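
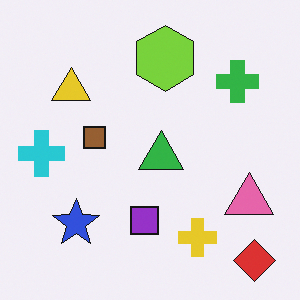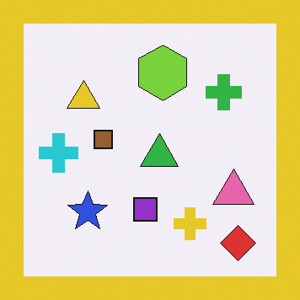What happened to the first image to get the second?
The image was framed with a yellow border.

A solid yellow frame runs around the edge of the second image, with the content slightly shrunk inside it.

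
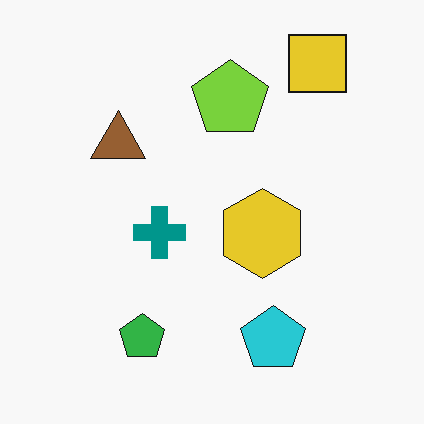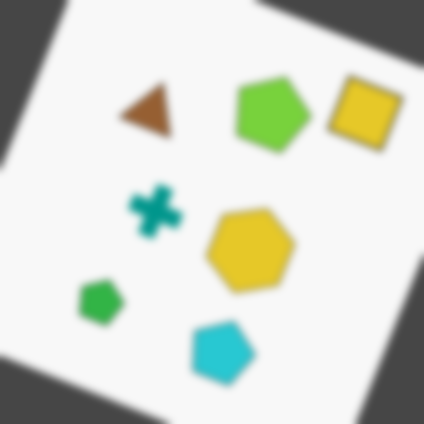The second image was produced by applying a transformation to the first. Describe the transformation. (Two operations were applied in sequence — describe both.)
The image was rotated clockwise by a clearly visible amount, then noticeably gaussian-blurred.

Every shape is tilted by the same angle and the image corners show triangular fill wedges — a whole-image rotation by a non-right angle. Shape edges and outlines are uniformly softened across the whole image.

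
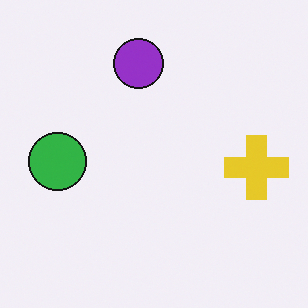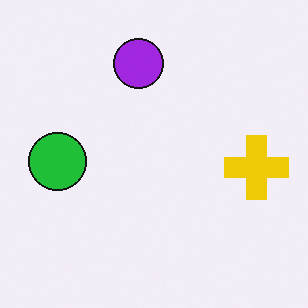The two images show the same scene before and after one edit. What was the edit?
The image was slightly oversaturated.

All colors are more vivid — a global saturation change.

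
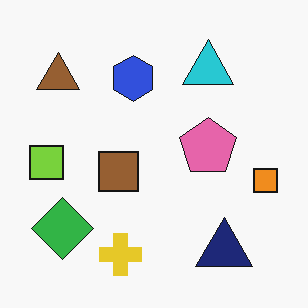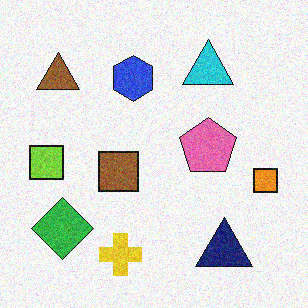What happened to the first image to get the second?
Degraded with visible gaussian noise.

Random speckle covers the whole image, including the flat background.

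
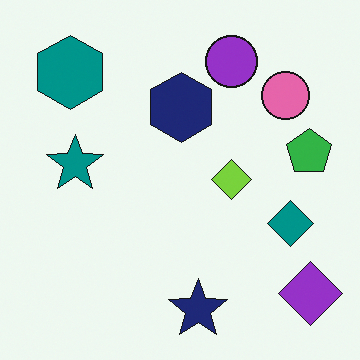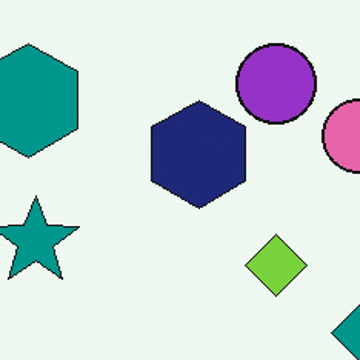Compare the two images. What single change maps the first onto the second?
This is the original image cropped to a modestly smaller region and rescaled.

The visible shapes are larger and the field of view is narrower; shapes near the original edges may be partly or wholly outside the frame — a crop-and-rescale.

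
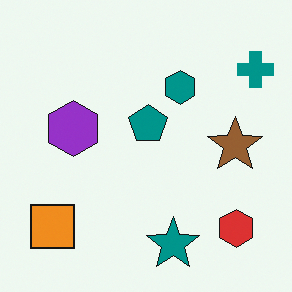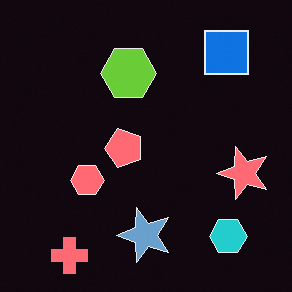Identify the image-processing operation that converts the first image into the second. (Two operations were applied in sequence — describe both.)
The transformation is: transposed (reflected across the top-left ↔ bottom-right diagonal), then color-inverted (negative).

Shapes have swapped their row and column positions — what was in the top-right is now in the bottom-left — a diagonal reflection. The light background has become dark and every shape's color is its complement — a photographic negative.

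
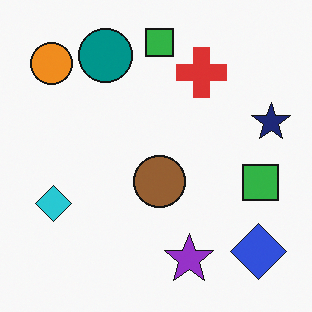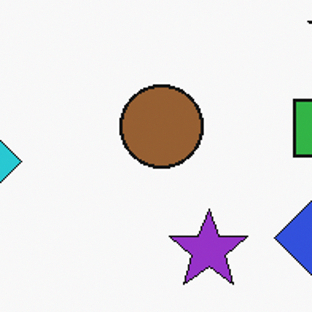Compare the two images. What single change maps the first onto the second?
The transformation is: cropped slightly and scaled back up.

The visible shapes are larger and the field of view is narrower; shapes near the original edges may be partly or wholly outside the frame — a crop-and-rescale.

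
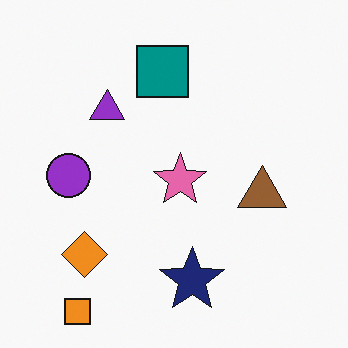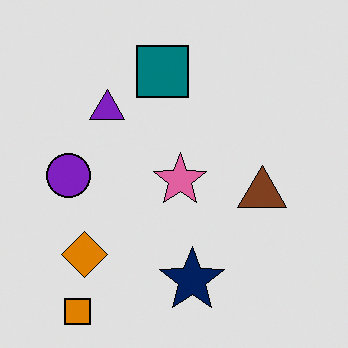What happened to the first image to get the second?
Posterized to a reduced palette.

Each flat color has snapped to a coarser quantized level — most visibly, the near-white background has dropped to a flat grey.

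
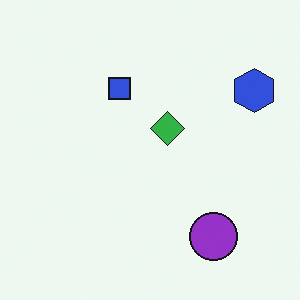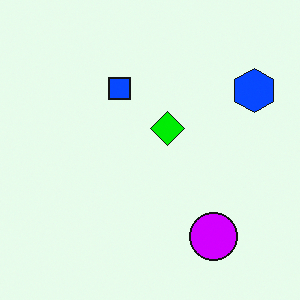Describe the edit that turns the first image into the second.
The transformation is: made much more vivid (saturation change).

All colors are more vivid — a global saturation change.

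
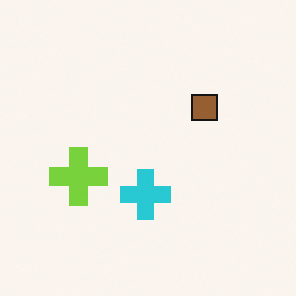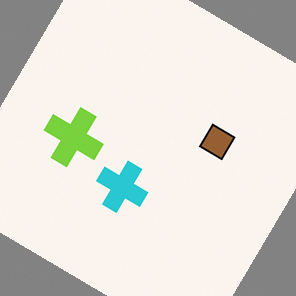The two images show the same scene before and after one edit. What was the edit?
The image was rotated clockwise by a large amount — several tens of degrees.

Every shape is tilted by the same angle and the image corners show triangular fill wedges — a whole-image rotation by a non-right angle.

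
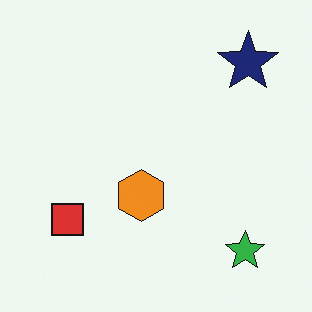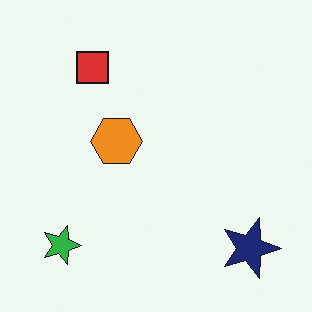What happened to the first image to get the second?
It was rotated 90° clockwise.

The navy star sits in the top-right of the first image and the bottom-right of the second — consistent with a whole-image 90° clockwise rotation.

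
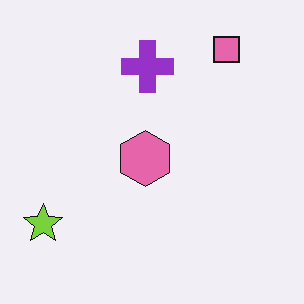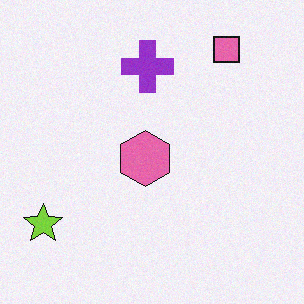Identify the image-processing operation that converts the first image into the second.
The image was degraded with subtle gaussian noise.

Random speckle covers the whole image, including the flat background.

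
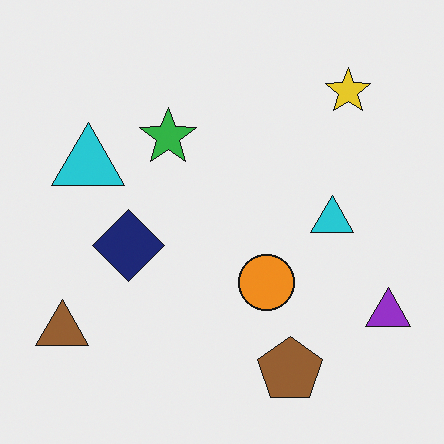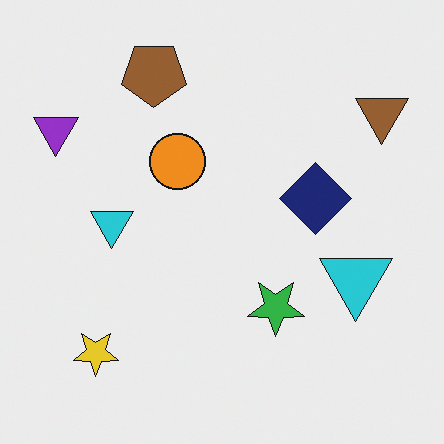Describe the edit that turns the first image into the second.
The image was rotated 180°.

The brown triangle sits in the bottom-left of the first image and the top-right of the second — consistent with a whole-image 180° rotation.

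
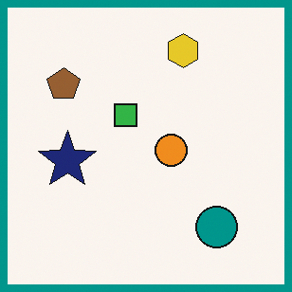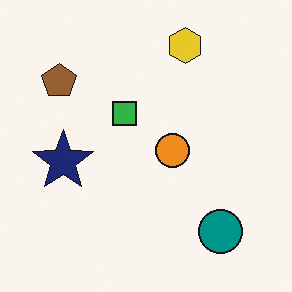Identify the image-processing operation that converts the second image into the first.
The first image is the second framed with a teal border.

A solid teal frame runs around the edge of the first image, with the content slightly shrunk inside it.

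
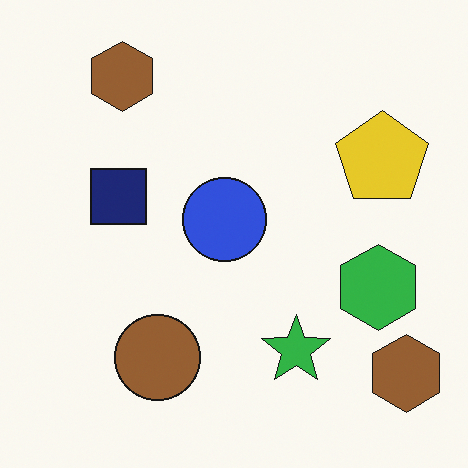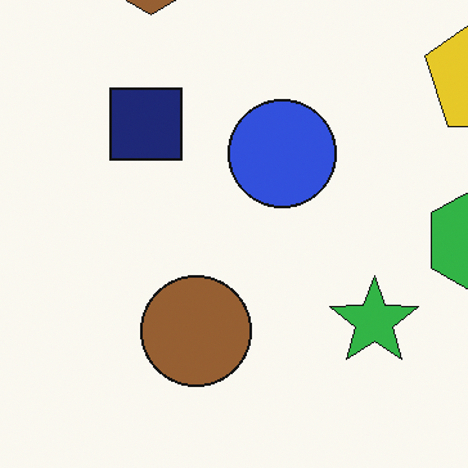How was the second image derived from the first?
The image was cropped to a modestly smaller region and rescaled.

The visible shapes are larger and the field of view is narrower; shapes near the original edges may be partly or wholly outside the frame — a crop-and-rescale.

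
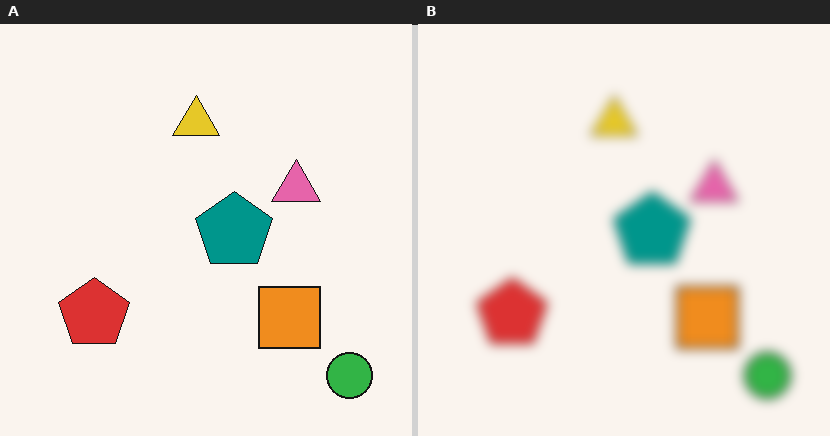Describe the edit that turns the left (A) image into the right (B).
Heavily blurred.

Shape edges and outlines are uniformly softened across the whole image.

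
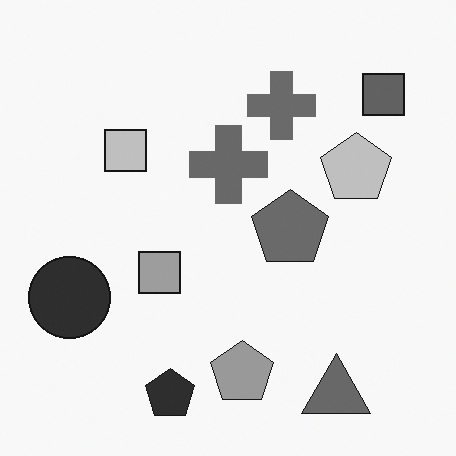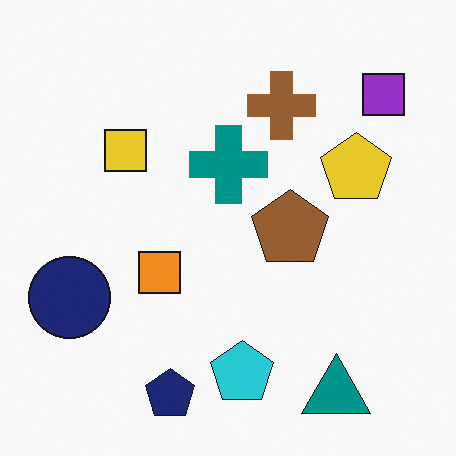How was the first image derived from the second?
The transformation is: converted to grayscale.

All color is removed — every shape is now a shade of grey.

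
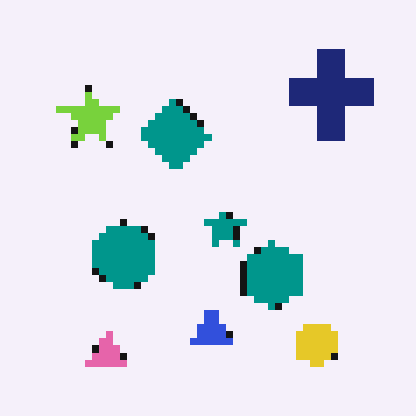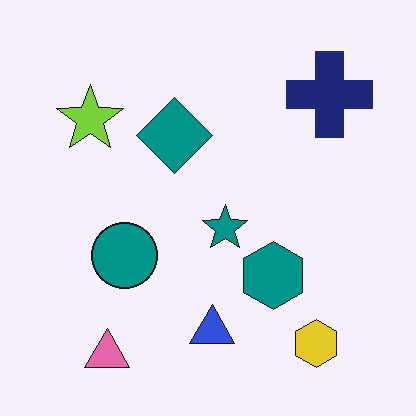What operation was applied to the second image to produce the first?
This is the original image pixelated into visible square blocks.

Shapes are reduced to large square blocks; fine edges and outlines are lost — a downscale-then-upscale (mosaic) effect.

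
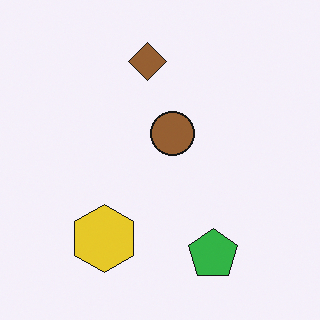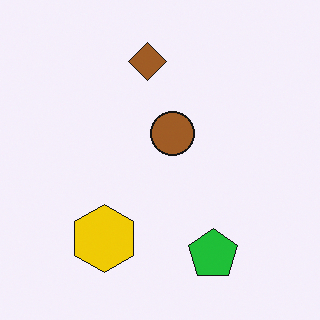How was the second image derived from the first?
The second image is the first slightly oversaturated.

All colors are more vivid — a global saturation change.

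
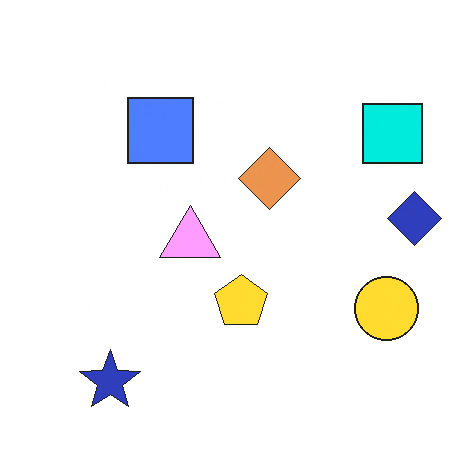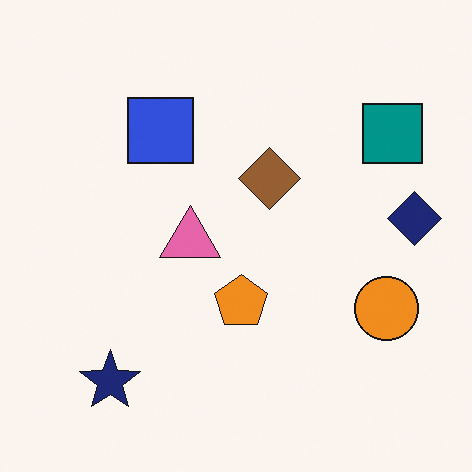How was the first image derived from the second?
The image was substantially brightened.

Every pixel — background and shapes alike — is uniformly brightened.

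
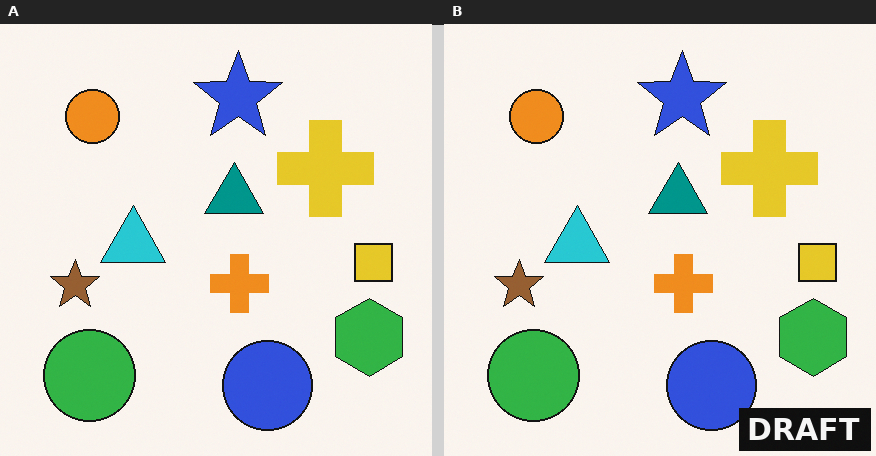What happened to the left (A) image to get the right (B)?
It was watermarked with the text "DRAFT" in the lower-right corner.

A dark label reading "DRAFT" appears in the lower-right corner.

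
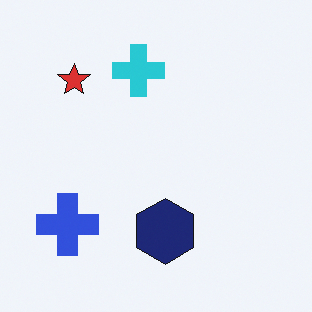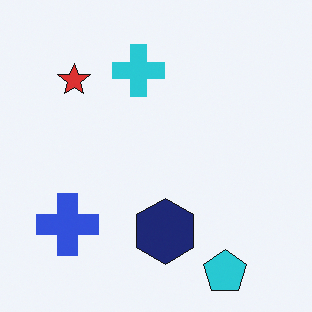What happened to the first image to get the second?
The transformation is: overlaid with an additional cyan pentagon.

A cyan pentagon appears in the second image that is absent from the first.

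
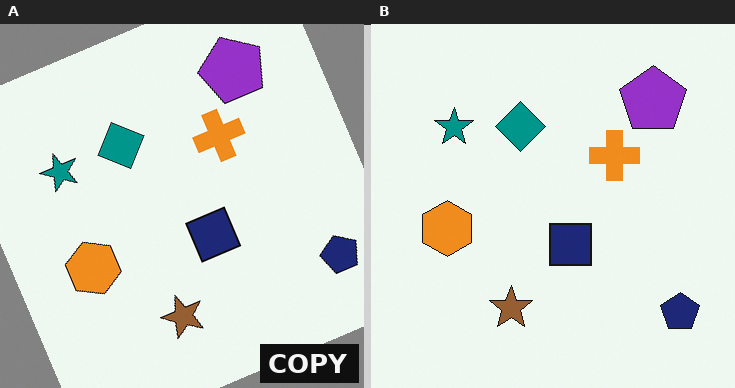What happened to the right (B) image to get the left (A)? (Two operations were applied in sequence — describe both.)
The transformation is: rotated counter-clockwise by a clearly visible amount, then watermarked with the text "COPY" in the lower-right corner.

Every shape is tilted by the same angle and the image corners show triangular fill wedges — a whole-image rotation by a non-right angle. A dark label reading "COPY" appears in the lower-right corner.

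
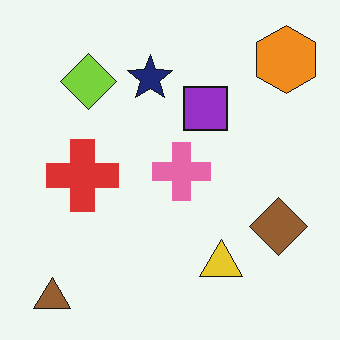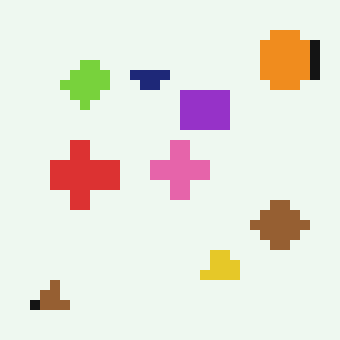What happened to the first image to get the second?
It was heavily pixelated into large blocks.

Shapes are reduced to large square blocks; fine edges and outlines are lost — a downscale-then-upscale (mosaic) effect.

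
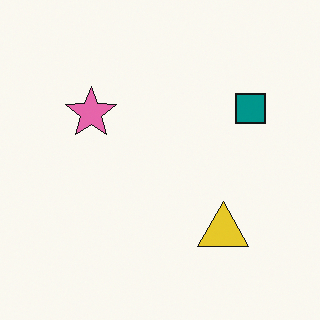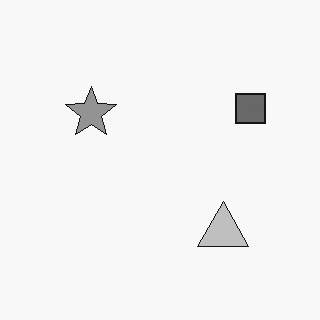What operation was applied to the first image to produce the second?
It was converted to grayscale.

All color is removed — every shape is now a shade of grey.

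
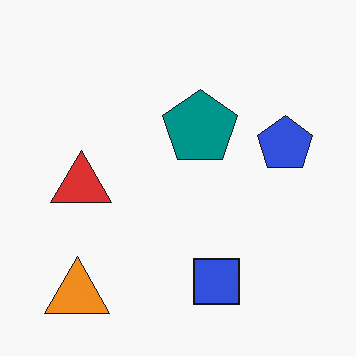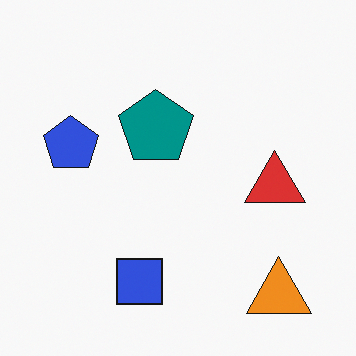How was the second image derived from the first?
The second image is the first flipped horizontally (left ↔ right).

The blue pentagon is in the right of the first image and the left of the second — shapes on opposite sides of the vertical midline have swapped in a mirror flip.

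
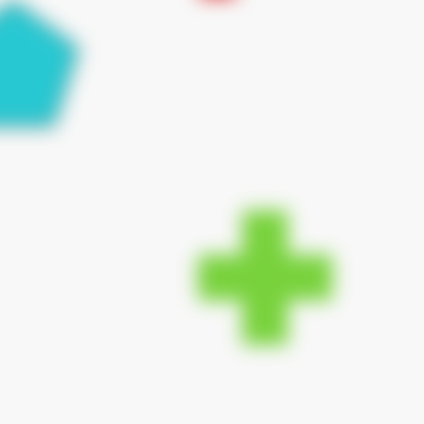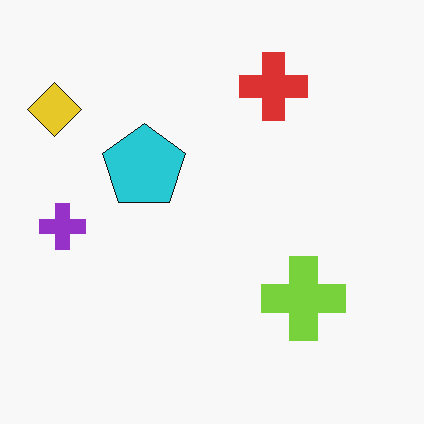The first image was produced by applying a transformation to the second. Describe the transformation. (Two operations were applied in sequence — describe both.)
This is the original image heavily blurred, then cropped to a modestly smaller region and rescaled.

Shape edges and outlines are uniformly softened across the whole image. The visible shapes are larger and the field of view is narrower; shapes near the original edges may be partly or wholly outside the frame — a crop-and-rescale.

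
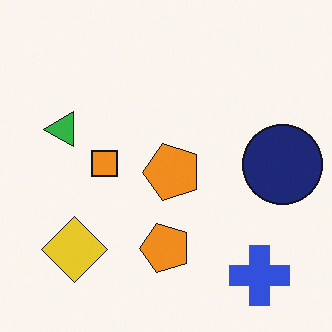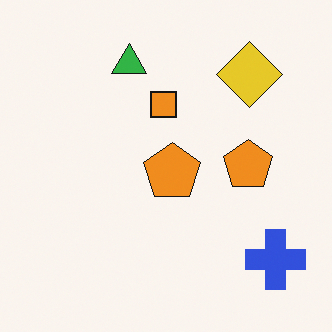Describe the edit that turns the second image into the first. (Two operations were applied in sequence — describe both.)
Transposed (reflected across the top-left ↔ bottom-right diagonal), then overlaid with an additional navy circle.

Shapes have swapped their row and column positions — what was in the top-right is now in the bottom-left — a diagonal reflection. A navy circle appears in the first image that is absent from the second.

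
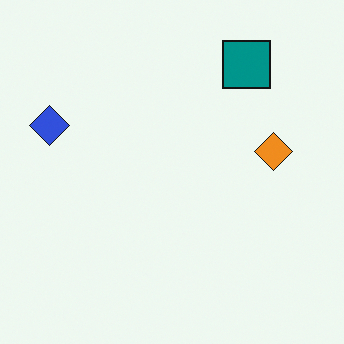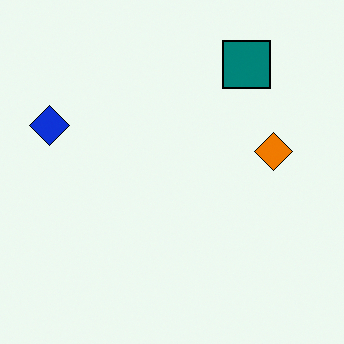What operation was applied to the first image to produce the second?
It was given slightly increased contrast.

Tones are pushed away from mid-grey across the whole image — a global contrast change.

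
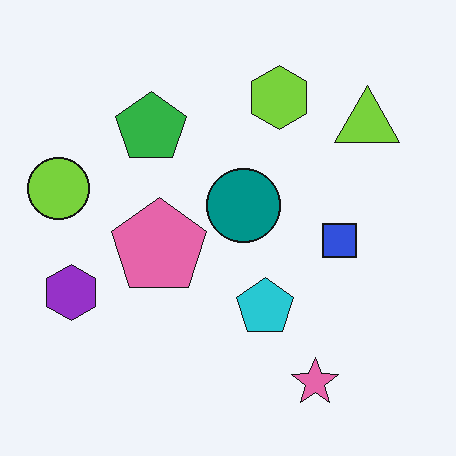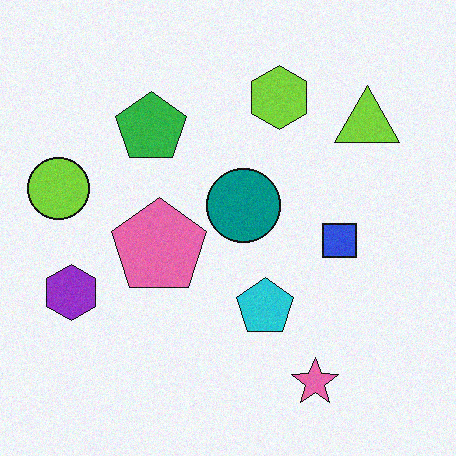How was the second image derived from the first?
Degraded with subtle gaussian noise.

Random speckle covers the whole image, including the flat background.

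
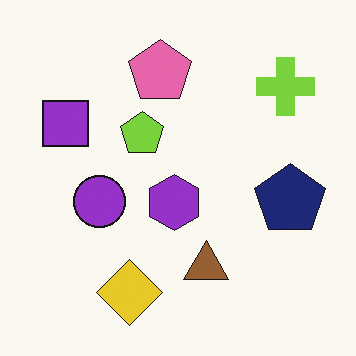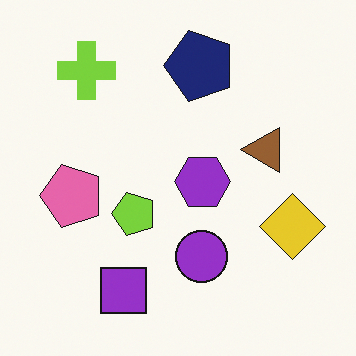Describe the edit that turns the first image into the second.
The image was rotated 90° counter-clockwise.

The lime cross sits in the top-right of the first image and the top-left of the second — consistent with a whole-image 90° counter-clockwise rotation.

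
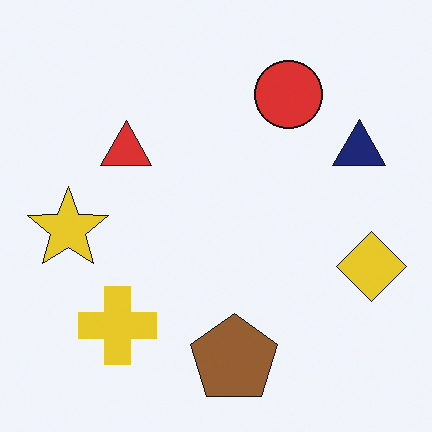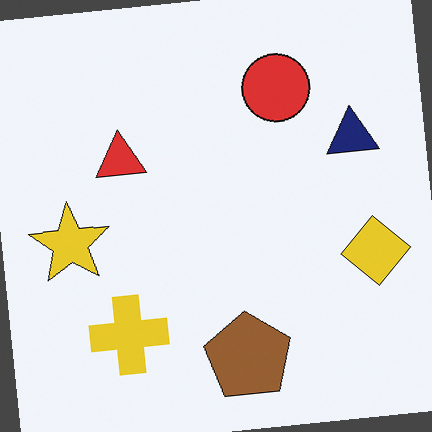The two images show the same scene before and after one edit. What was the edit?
The image was rotated counter-clockwise by a few degrees.

Every shape is tilted by the same angle and the image corners show triangular fill wedges — a whole-image rotation by a non-right angle.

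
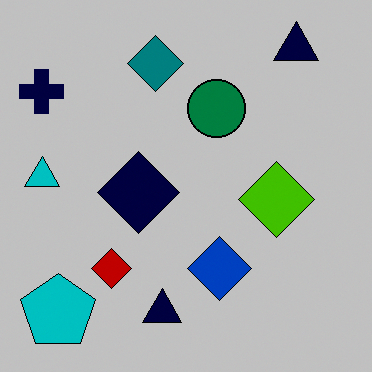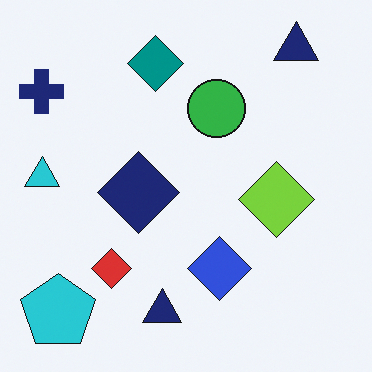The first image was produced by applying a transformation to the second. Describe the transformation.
The first image is the second heavily posterized to just a handful of flat colors.

Each flat color has snapped to a coarser quantized level — most visibly, the near-white background has dropped to a flat grey.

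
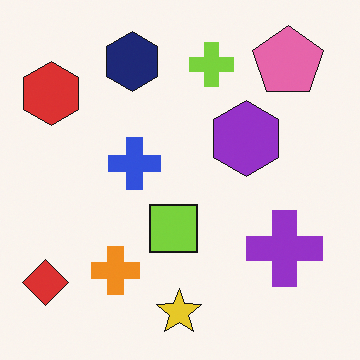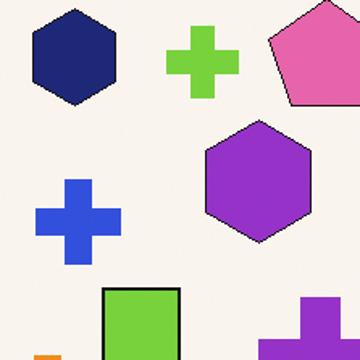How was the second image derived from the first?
The second image is the first cropped slightly and scaled back up.

The visible shapes are larger and the field of view is narrower; shapes near the original edges may be partly or wholly outside the frame — a crop-and-rescale.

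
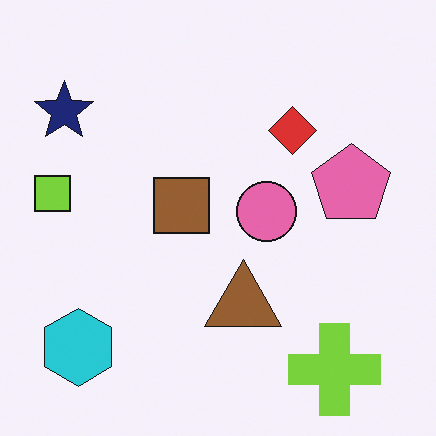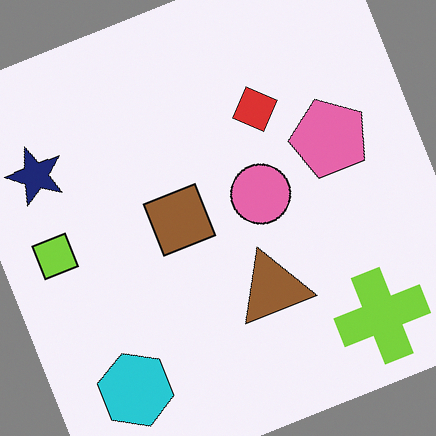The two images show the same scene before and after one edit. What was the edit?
The second image is the first rotated counter-clockwise by a moderate amount.

Every shape is tilted by the same angle and the image corners show triangular fill wedges — a whole-image rotation by a non-right angle.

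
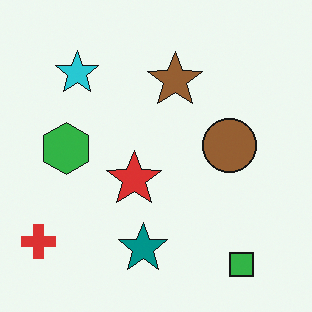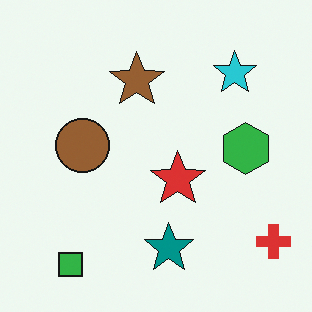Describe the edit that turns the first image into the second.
The transformation is: flipped horizontally (left ↔ right).

The red cross is in the bottom-left of the first image and the bottom-right of the second — shapes on opposite sides of the vertical midline have swapped in a mirror flip.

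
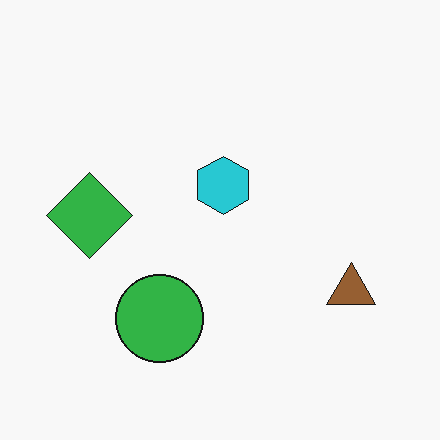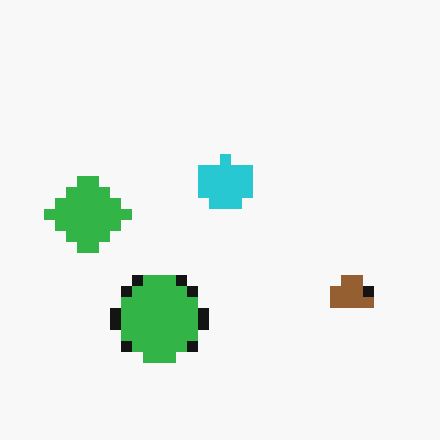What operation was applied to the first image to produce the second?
It was heavily pixelated into large blocks.

Shapes are reduced to large square blocks; fine edges and outlines are lost — a downscale-then-upscale (mosaic) effect.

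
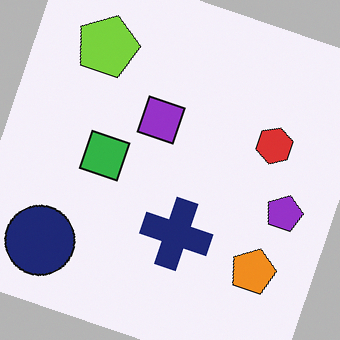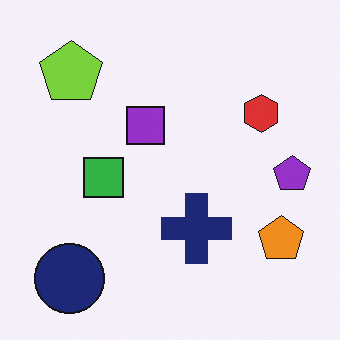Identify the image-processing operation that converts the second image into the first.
Rotated clockwise by a clearly visible amount.

Every shape is tilted by the same angle and the image corners show triangular fill wedges — a whole-image rotation by a non-right angle.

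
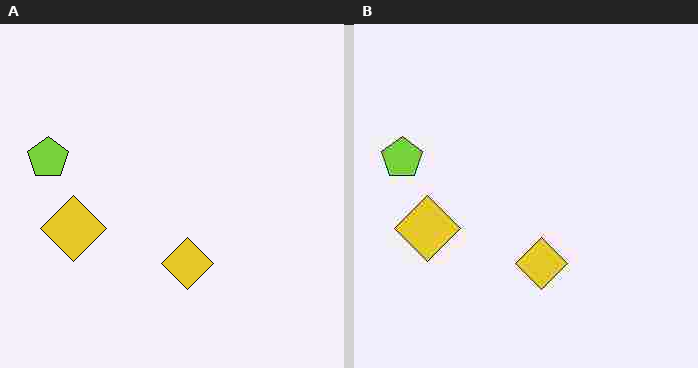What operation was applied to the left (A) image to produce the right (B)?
Heavily JPEG-compressed with obvious blocking artifacts.

Blocky 8×8 compression artifacts appear around shape edges and the flat background shows ringing — characteristic JPEG degradation.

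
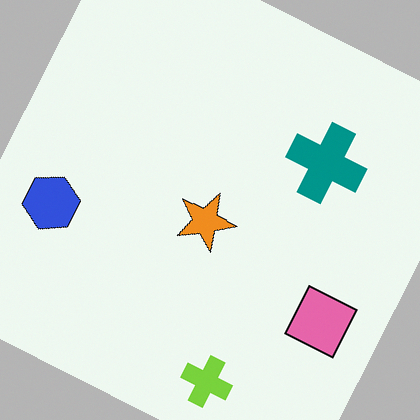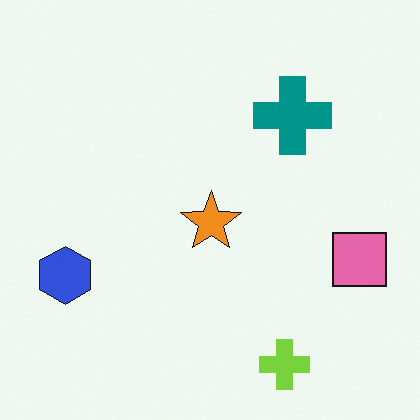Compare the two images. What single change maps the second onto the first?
This is the original image rotated clockwise by a moderate amount.

Every shape is tilted by the same angle and the image corners show triangular fill wedges — a whole-image rotation by a non-right angle.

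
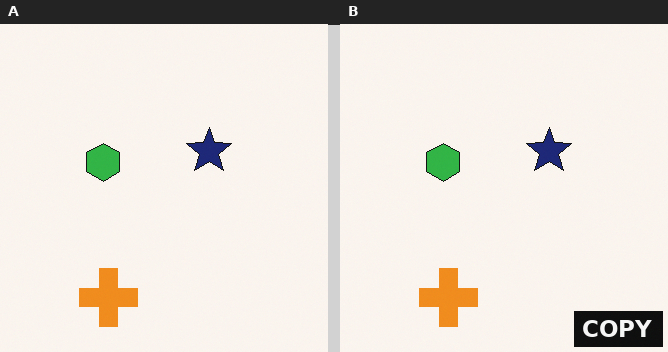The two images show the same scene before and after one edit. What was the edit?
The image was watermarked with the text "COPY" in the lower-right corner.

A dark label reading "COPY" appears in the lower-right corner.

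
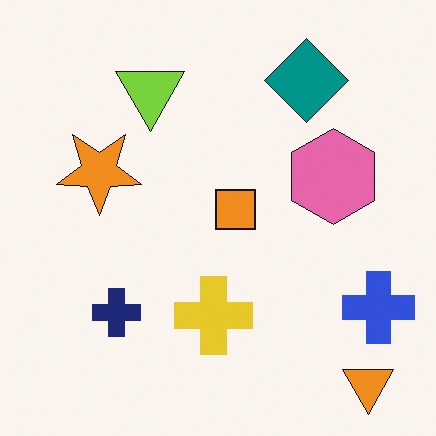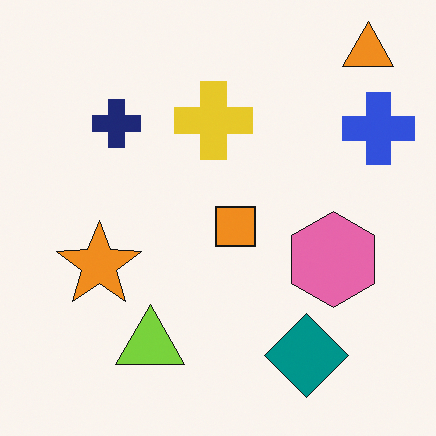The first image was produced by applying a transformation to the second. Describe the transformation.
The transformation is: flipped vertically (top ↔ bottom).

The orange triangle is in the top-right of the second image and the bottom-right of the first — shapes on opposite sides of the horizontal midline have swapped in a mirror flip.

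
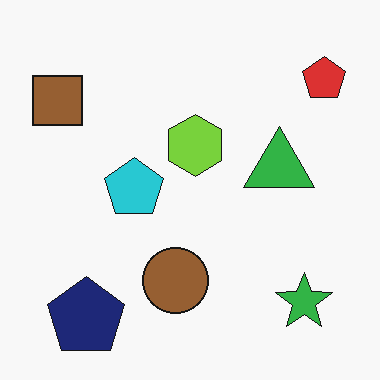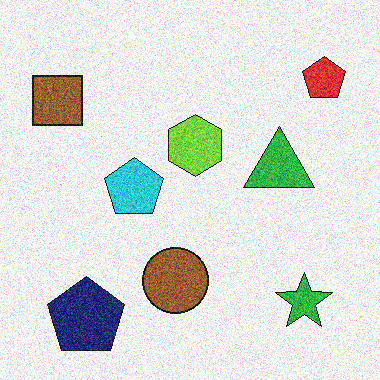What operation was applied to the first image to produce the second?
Degraded with heavy additive noise.

Random speckle covers the whole image, including the flat background.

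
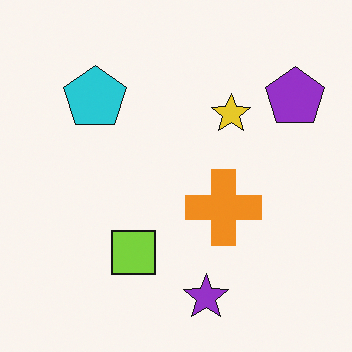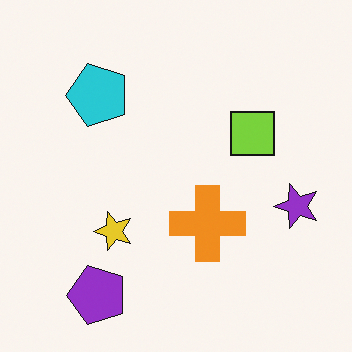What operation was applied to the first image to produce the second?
It was transposed (reflected across the top-left ↔ bottom-right diagonal).

Shapes have swapped their row and column positions — what was in the top-right is now in the bottom-left — a diagonal reflection.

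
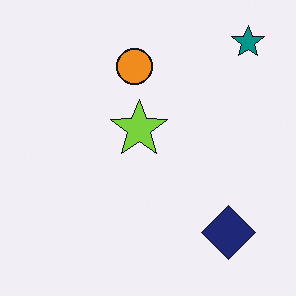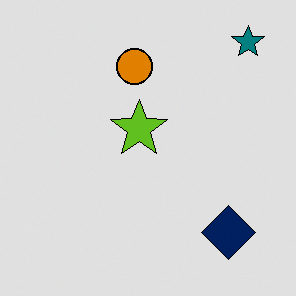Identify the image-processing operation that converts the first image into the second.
Posterized to a reduced palette.

Each flat color has snapped to a coarser quantized level — most visibly, the near-white background has dropped to a flat grey.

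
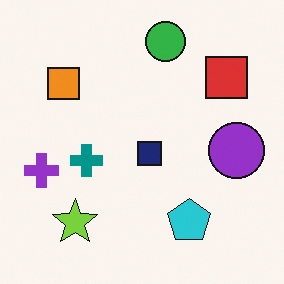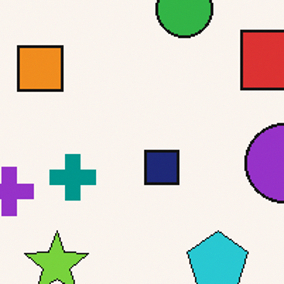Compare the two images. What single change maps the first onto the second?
Cropped slightly and scaled back up.

The visible shapes are larger and the field of view is narrower; shapes near the original edges may be partly or wholly outside the frame — a crop-and-rescale.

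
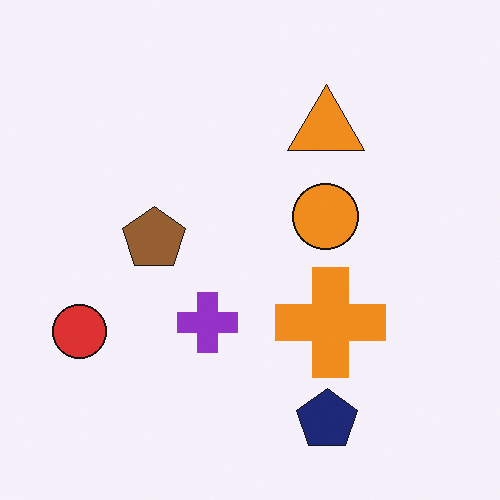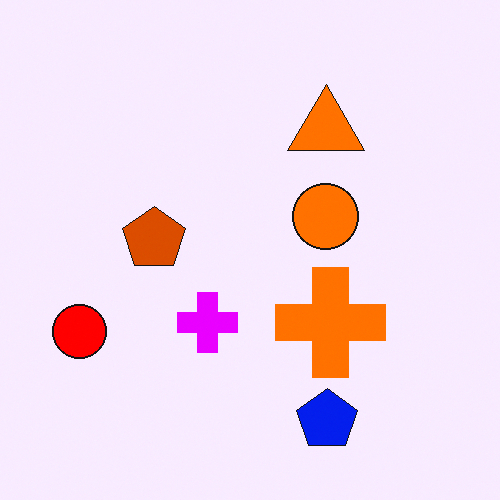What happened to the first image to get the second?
It was heavily oversaturated.

All colors are more vivid — a global saturation change.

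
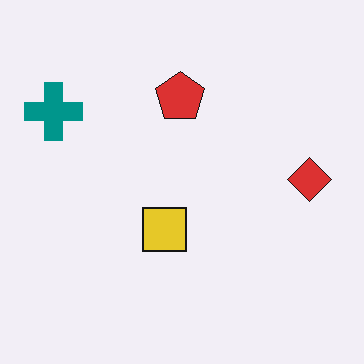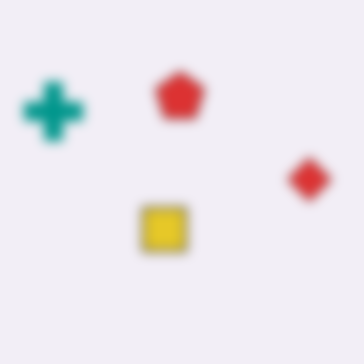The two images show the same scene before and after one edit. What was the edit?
The second image is the first strongly gaussian-blurred.

Shape edges and outlines are uniformly softened across the whole image.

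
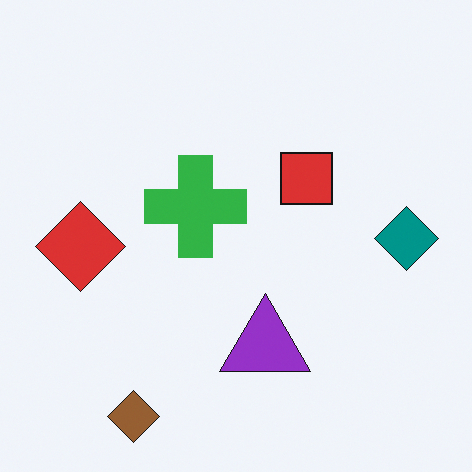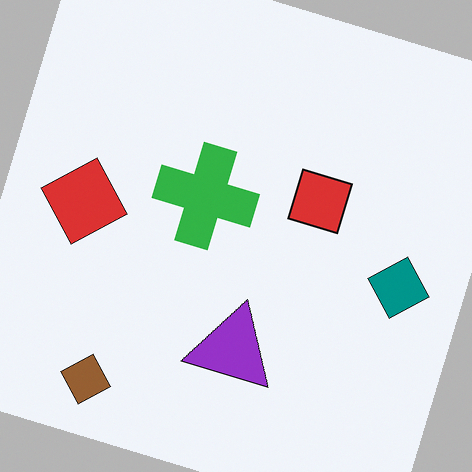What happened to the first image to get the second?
It was rotated clockwise by a clearly visible amount.

Every shape is tilted by the same angle and the image corners show triangular fill wedges — a whole-image rotation by a non-right angle.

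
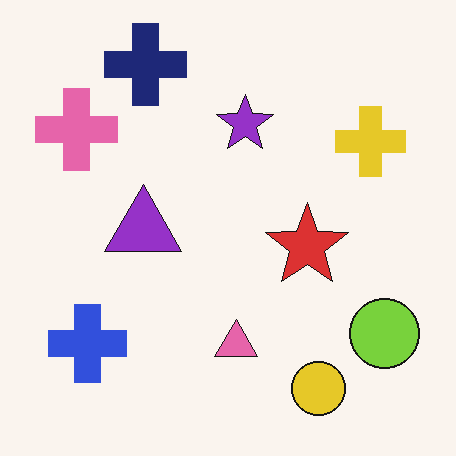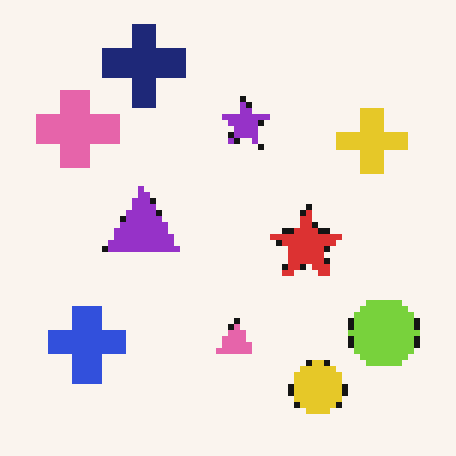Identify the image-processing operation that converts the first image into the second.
The image was pixelated into visible square blocks.

Shapes are reduced to large square blocks; fine edges and outlines are lost — a downscale-then-upscale (mosaic) effect.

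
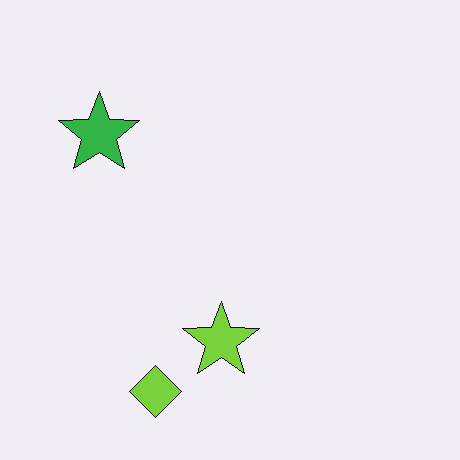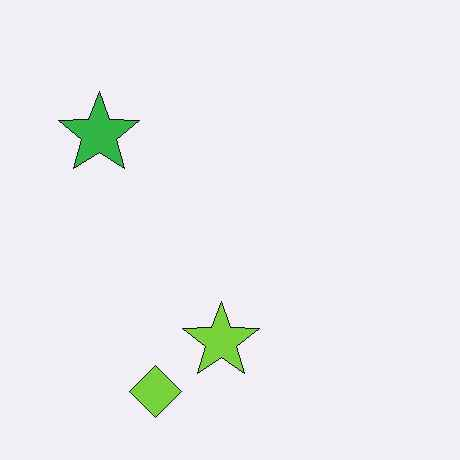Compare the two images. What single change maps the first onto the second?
The second image is the first given moderate JPEG compression.

Blocky 8×8 compression artifacts appear around shape edges and the flat background shows ringing — characteristic JPEG degradation.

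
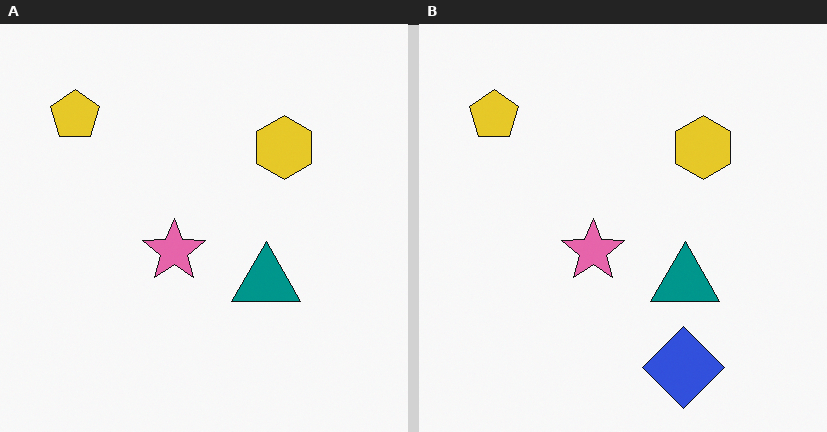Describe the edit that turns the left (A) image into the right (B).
It was overlaid with an additional blue diamond.

A blue diamond appears in the right (B) image that is absent from the left (A).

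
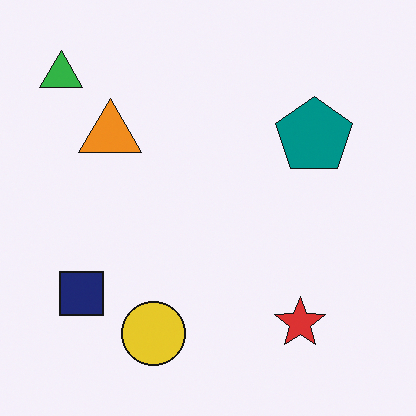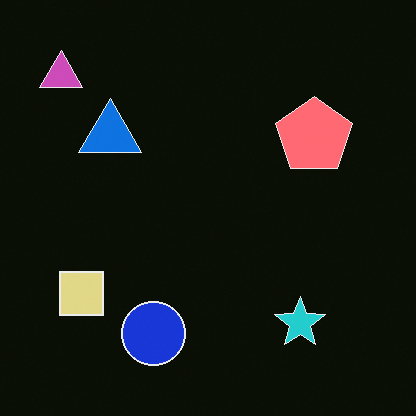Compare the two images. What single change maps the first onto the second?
Color-inverted (negative).

The light background has become dark and every shape's color is its complement — a photographic negative.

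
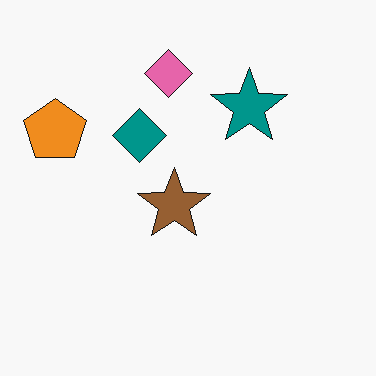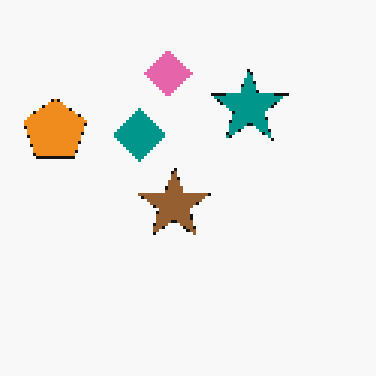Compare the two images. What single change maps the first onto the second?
The image was lightly pixelated (a mild mosaic effect).

Shapes are reduced to large square blocks; fine edges and outlines are lost — a downscale-then-upscale (mosaic) effect.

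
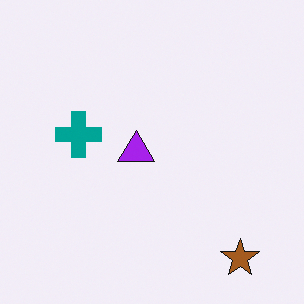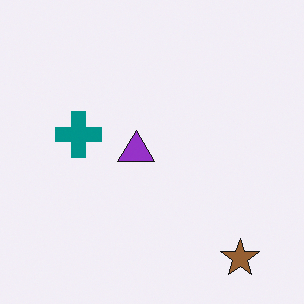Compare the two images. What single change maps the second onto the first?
The first image is the second slightly oversaturated.

All colors are more vivid — a global saturation change.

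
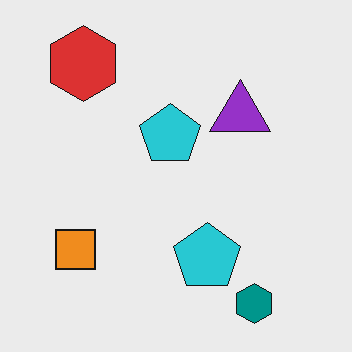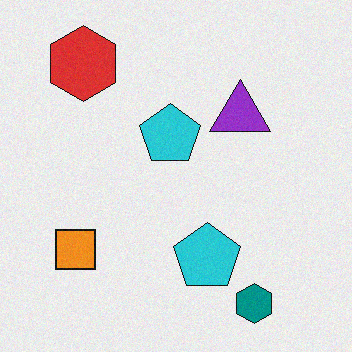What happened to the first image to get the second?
Degraded with light additive noise.

Random speckle covers the whole image, including the flat background.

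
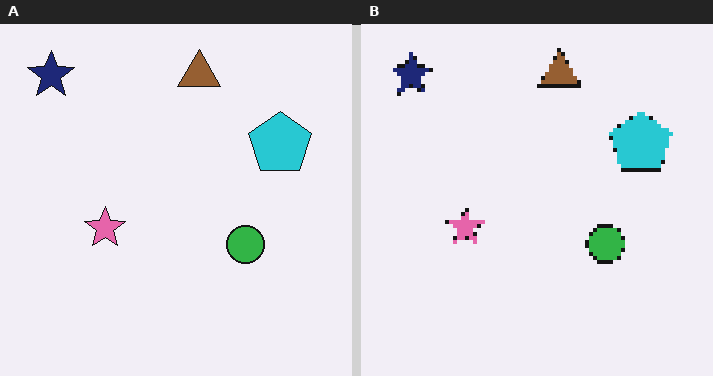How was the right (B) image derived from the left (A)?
It was lightly pixelated (a mild mosaic effect).

Shapes are reduced to large square blocks; fine edges and outlines are lost — a downscale-then-upscale (mosaic) effect.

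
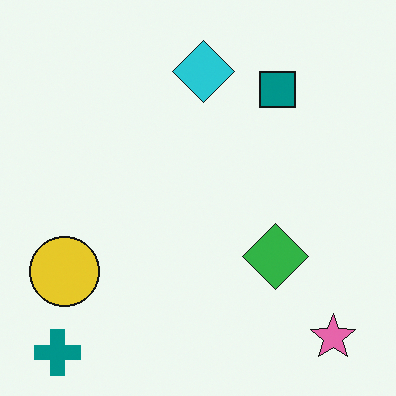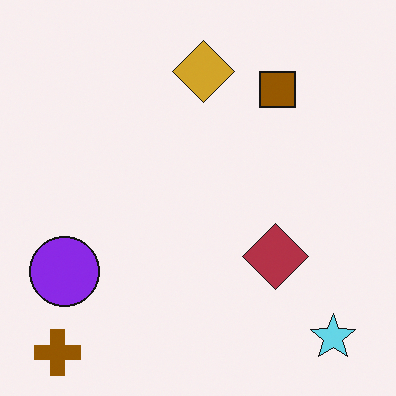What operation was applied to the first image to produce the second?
It was hue-shifted by a large amount.

Every shape's color has rotated by the same amount around the hue wheel — a uniform hue shift.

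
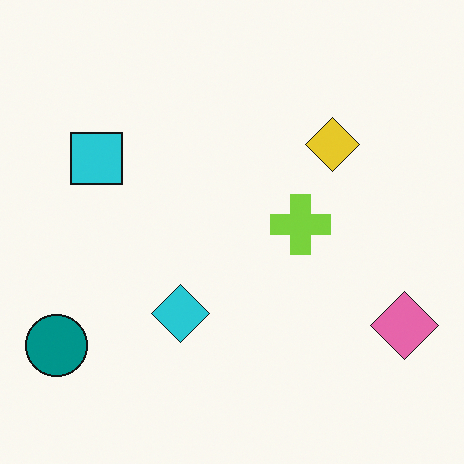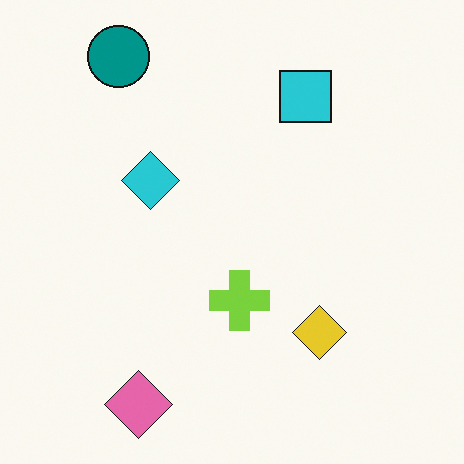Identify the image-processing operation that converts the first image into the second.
This is the original image rotated 90° clockwise.

The teal circle sits in the bottom-left of the first image and the top-left of the second — consistent with a whole-image 90° clockwise rotation.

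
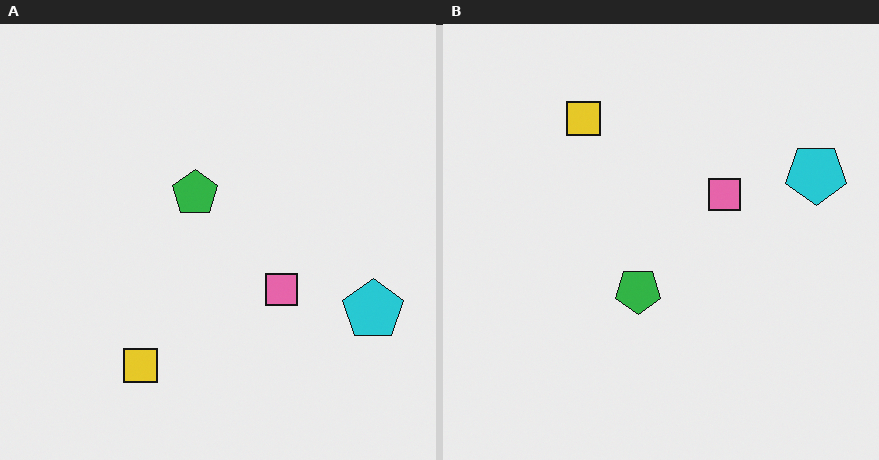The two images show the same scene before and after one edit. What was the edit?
This is the original image flipped vertically (top ↔ bottom).

The yellow square is in the bottom-left of the left (A) image and the top-left of the right (B) — shapes on opposite sides of the horizontal midline have swapped in a mirror flip.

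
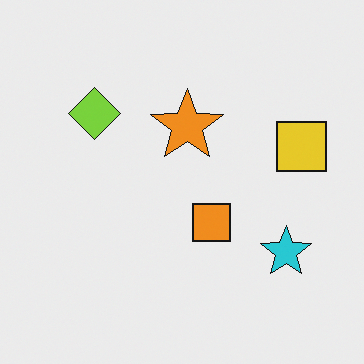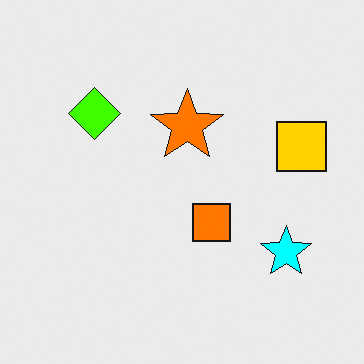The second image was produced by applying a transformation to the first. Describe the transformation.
This is the original image made much more vivid (saturation change).

All colors are more vivid — a global saturation change.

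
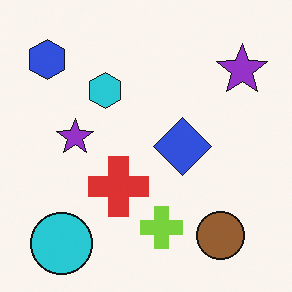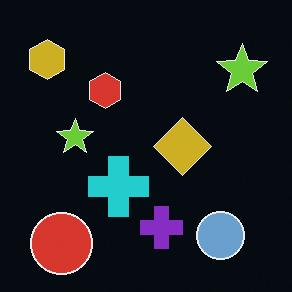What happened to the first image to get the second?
This is the original image color-inverted (negative).

The light background has become dark and every shape's color is its complement — a photographic negative.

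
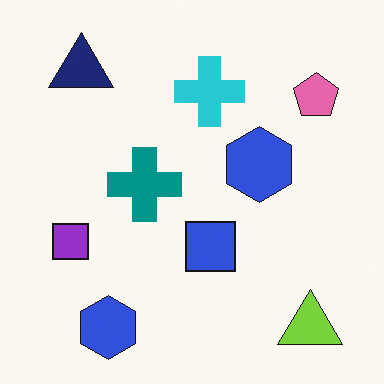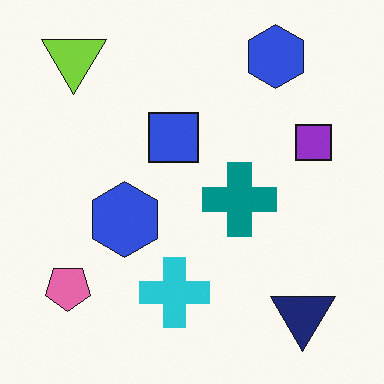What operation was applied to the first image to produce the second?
The second image is the first rotated 180°.

The lime triangle sits in the bottom-right of the first image and the top-left of the second — consistent with a whole-image 180° rotation.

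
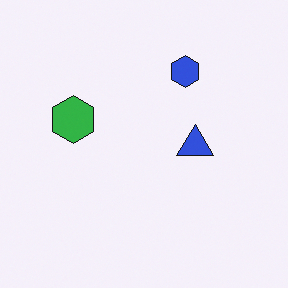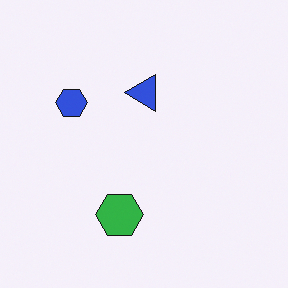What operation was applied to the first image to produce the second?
The second image is the first rotated 90° counter-clockwise.

The blue hexagon sits in the top of the first image and the left of the second — consistent with a whole-image 90° counter-clockwise rotation.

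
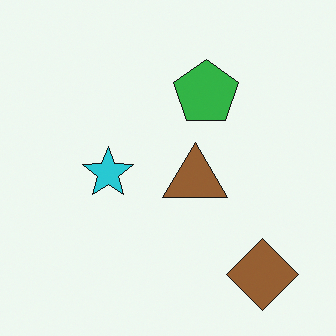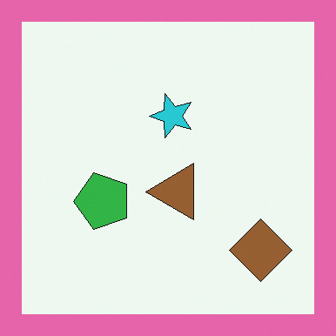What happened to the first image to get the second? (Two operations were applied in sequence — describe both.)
Transposed (reflected across the top-left ↔ bottom-right diagonal), then framed with a pink border.

Shapes have swapped their row and column positions — what was in the top-right is now in the bottom-left — a diagonal reflection. A solid pink frame runs around the edge of the second image, with the content slightly shrunk inside it.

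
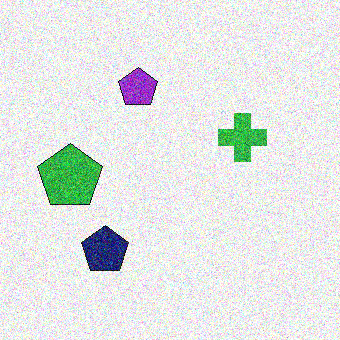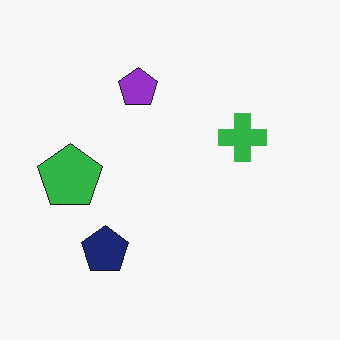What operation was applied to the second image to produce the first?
This is the original image degraded with heavy additive noise.

Random speckle covers the whole image, including the flat background.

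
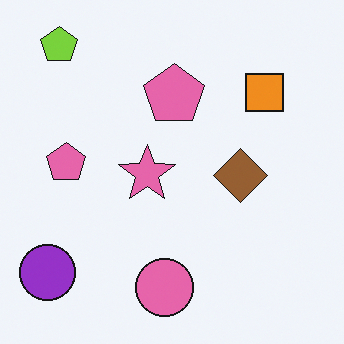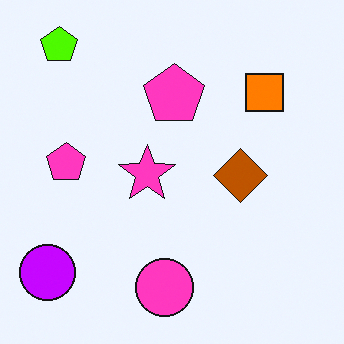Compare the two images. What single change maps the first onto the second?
This is the original image made much more vivid (saturation change).

All colors are more vivid — a global saturation change.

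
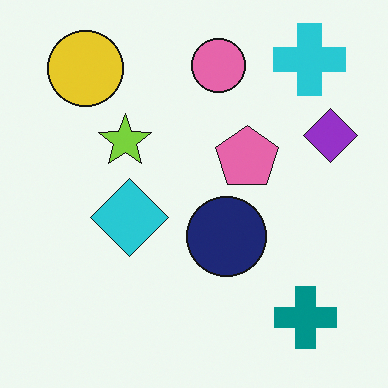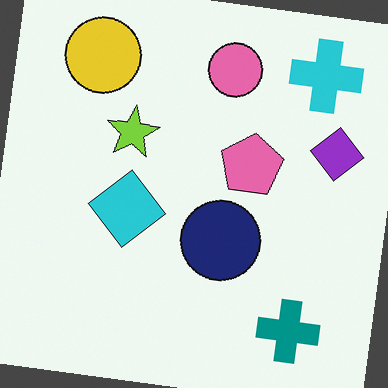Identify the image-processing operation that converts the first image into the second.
Rotated clockwise by a few degrees.

Every shape is tilted by the same angle and the image corners show triangular fill wedges — a whole-image rotation by a non-right angle.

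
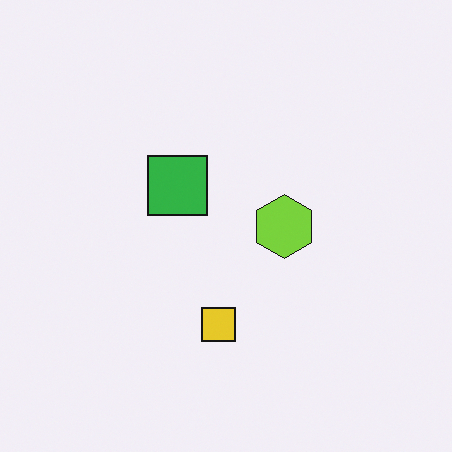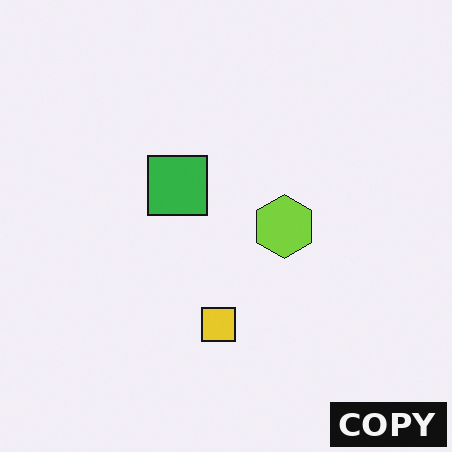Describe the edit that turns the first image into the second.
This is the original image watermarked with the text "COPY" in the lower-right corner.

A dark label reading "COPY" appears in the lower-right corner.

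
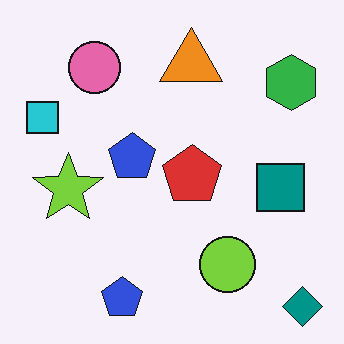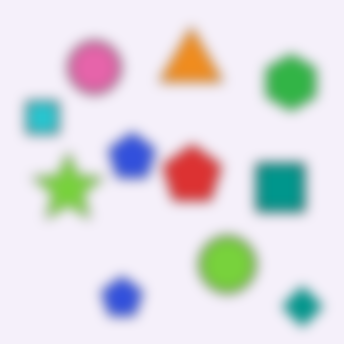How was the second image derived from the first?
Heavily blurred.

Shape edges and outlines are uniformly softened across the whole image.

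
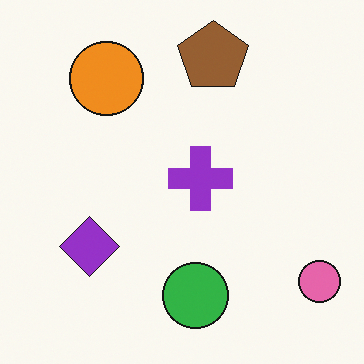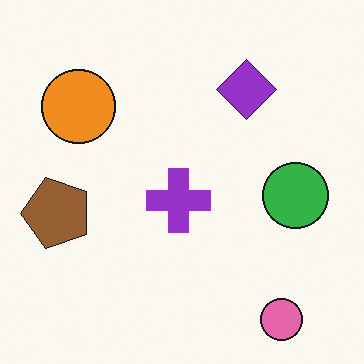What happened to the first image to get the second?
It was transposed (reflected across the top-left ↔ bottom-right diagonal).

Shapes have swapped their row and column positions — what was in the top-right is now in the bottom-left — a diagonal reflection.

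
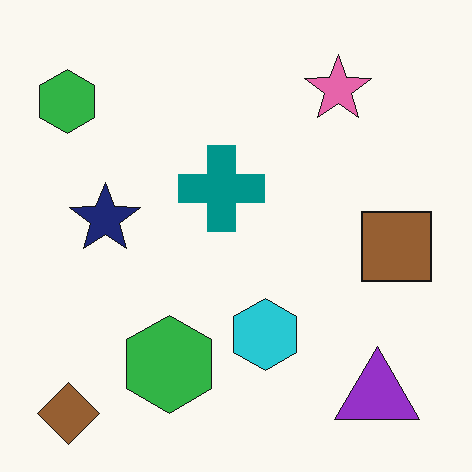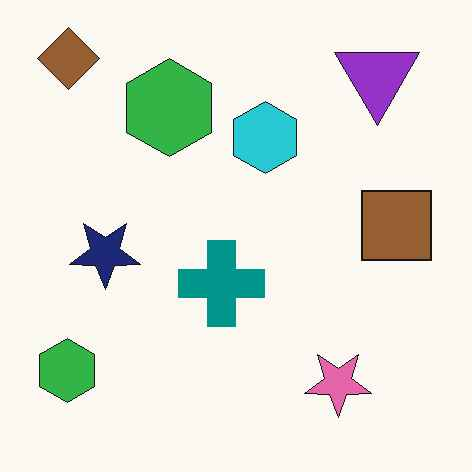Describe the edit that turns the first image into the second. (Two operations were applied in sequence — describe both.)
The second image is the first flipped vertically (top ↔ bottom), then JPEG-compressed with visible artifacts.

The brown diamond is in the bottom-left of the first image and the top-left of the second — shapes on opposite sides of the horizontal midline have swapped in a mirror flip. Blocky 8×8 compression artifacts appear around shape edges and the flat background shows ringing — characteristic JPEG degradation.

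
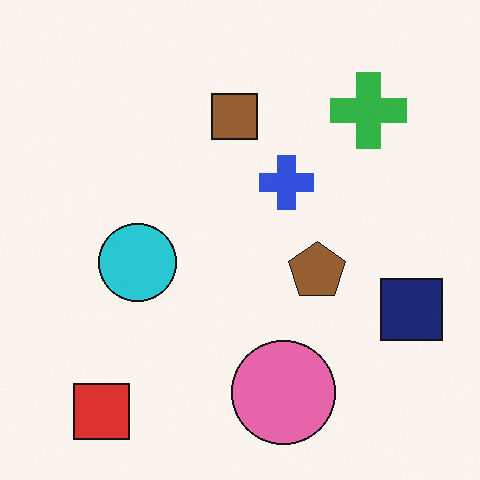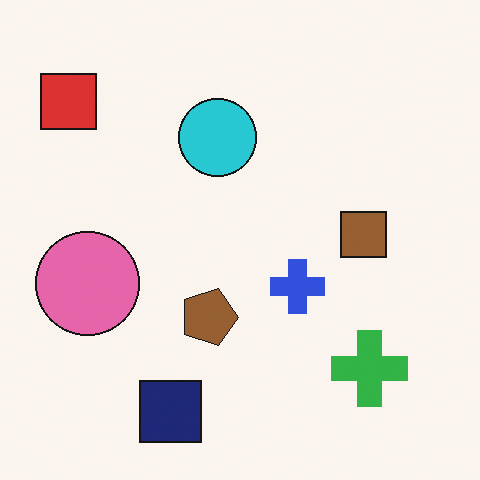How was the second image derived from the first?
The transformation is: rotated 90° clockwise.

The red square sits in the bottom-left of the first image and the top-left of the second — consistent with a whole-image 90° clockwise rotation.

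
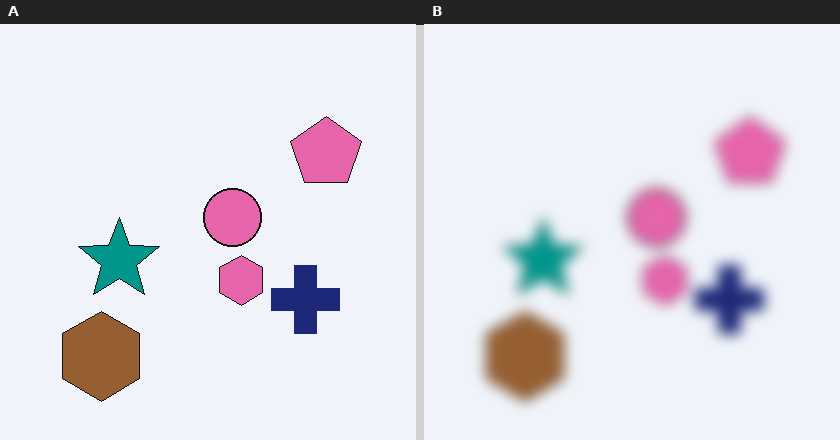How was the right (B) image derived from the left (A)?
It was strongly gaussian-blurred.

Shape edges and outlines are uniformly softened across the whole image.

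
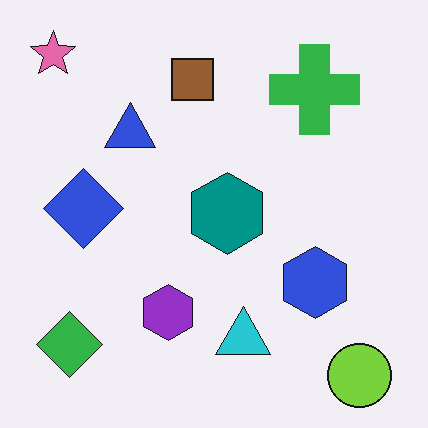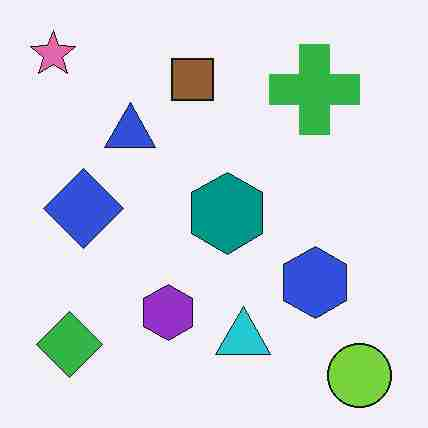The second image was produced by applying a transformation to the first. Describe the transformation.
The transformation is: degraded with heavy JPEG compression.

Blocky 8×8 compression artifacts appear around shape edges and the flat background shows ringing — characteristic JPEG degradation.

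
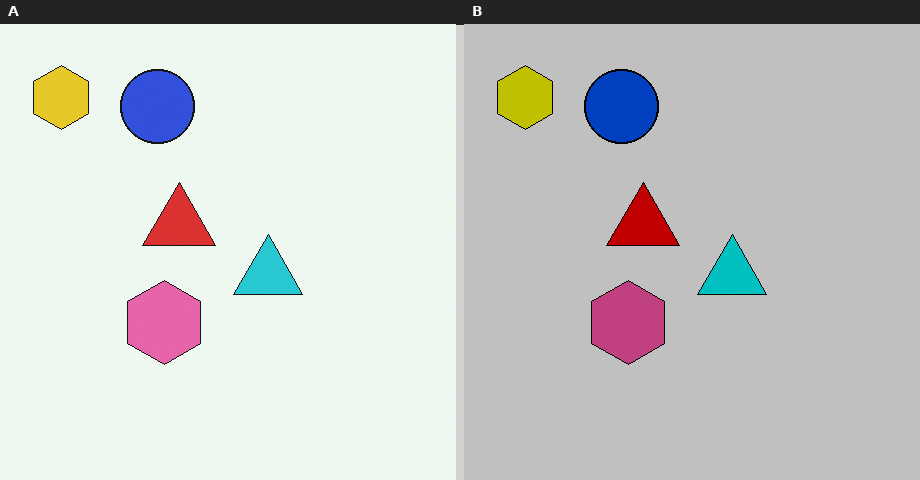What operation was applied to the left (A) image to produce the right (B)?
The right (B) image is the left (A) aggressively posterized.

Each flat color has snapped to a coarser quantized level — most visibly, the near-white background has dropped to a flat grey.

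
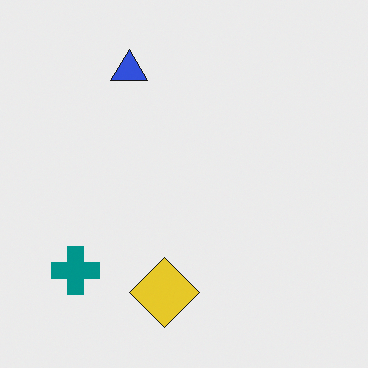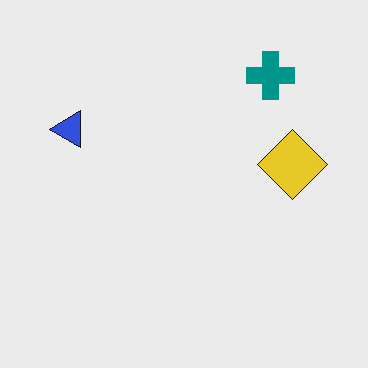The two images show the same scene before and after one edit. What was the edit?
The image was transposed (reflected across the top-left ↔ bottom-right diagonal).

Shapes have swapped their row and column positions — what was in the top-right is now in the bottom-left — a diagonal reflection.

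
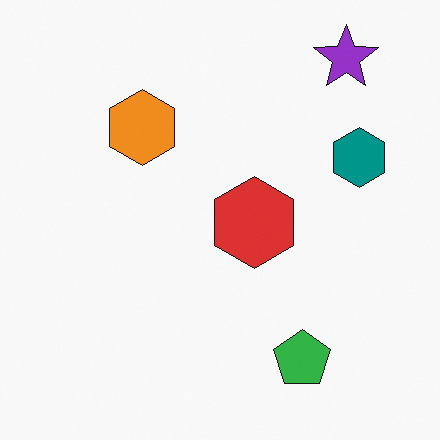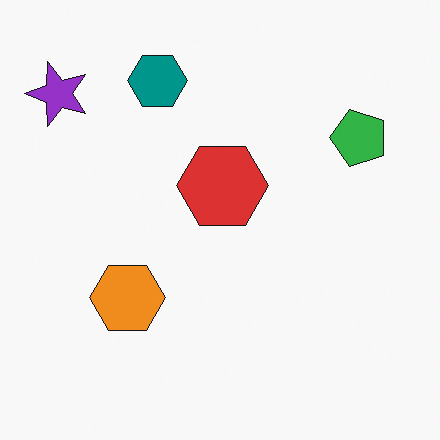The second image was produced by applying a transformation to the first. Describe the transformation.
It was rotated 90° counter-clockwise.

The purple star sits in the top-right of the first image and the top-left of the second — consistent with a whole-image 90° counter-clockwise rotation.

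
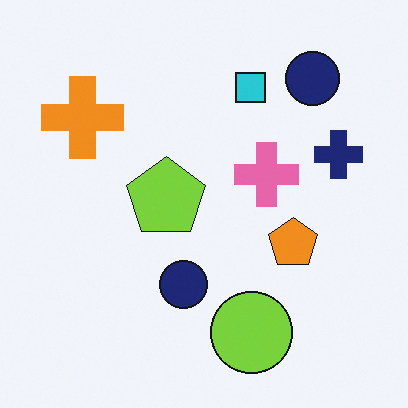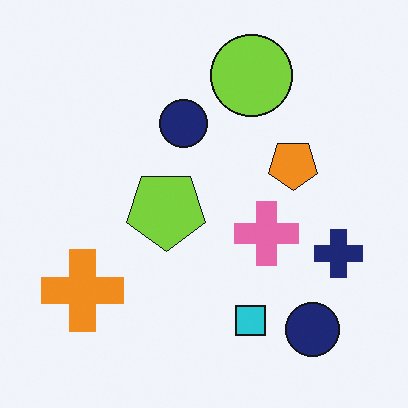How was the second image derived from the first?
The transformation is: flipped vertically (top ↔ bottom).

The lime circle is in the bottom of the first image and the top of the second — shapes on opposite sides of the horizontal midline have swapped in a mirror flip.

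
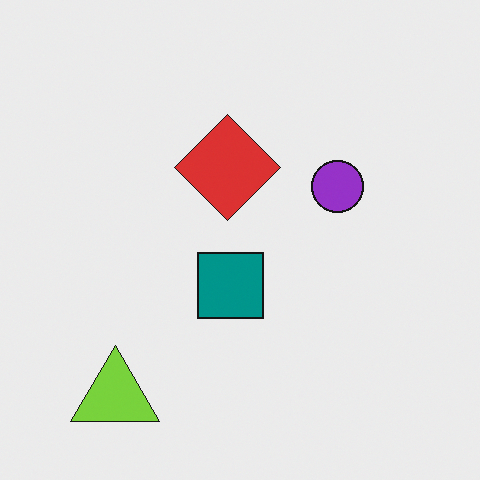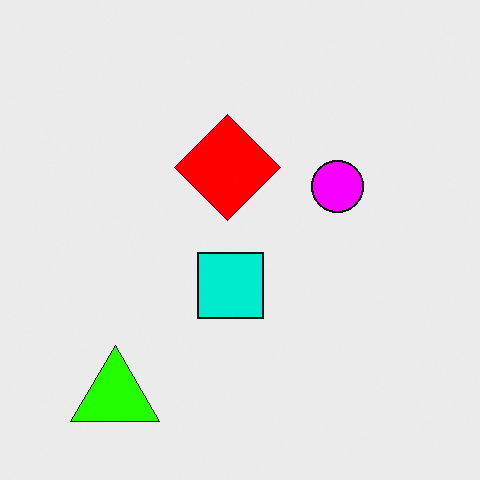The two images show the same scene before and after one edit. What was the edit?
It was made much more vivid (saturation change).

All colors are more vivid — a global saturation change.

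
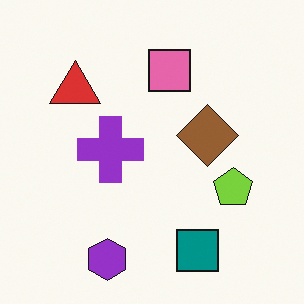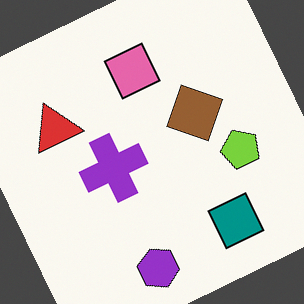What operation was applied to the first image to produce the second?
The image was rotated counter-clockwise by a clearly visible amount.

Every shape is tilted by the same angle and the image corners show triangular fill wedges — a whole-image rotation by a non-right angle.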